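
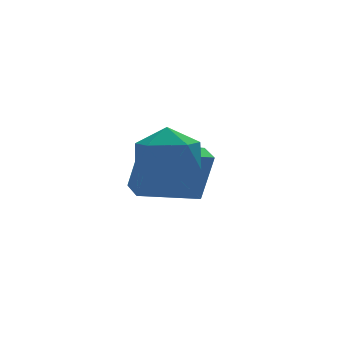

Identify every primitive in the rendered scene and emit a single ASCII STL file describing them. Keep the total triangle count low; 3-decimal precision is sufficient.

solid 
facet normal -0.973 0.082 0.217
outer loop
vertex 1.467 2.733 2.963
vertex 1.548 3.537 3.021
vertex 1.125 2.882 1.376
endloop
endfacet
facet normal -0.100 -0.992 -0.072
outer loop
vertex 2.992 2.723 0.959
vertex 1.467 2.733 2.963
vertex 1.125 2.882 1.376
endloop
endfacet
facet normal -0.973 0.082 0.217
outer loop
vertex 1.125 2.882 1.376
vertex 1.548 3.537 3.021
vertex 1.206 3.686 1.434
endloop
endfacet
facet normal -0.210 0.091 -0.973
outer loop
vertex 1.206 3.686 1.434
vertex 2.992 2.723 0.959
vertex 1.125 2.882 1.376
endloop
endfacet
facet normal 0.210 -0.091 0.973
outer loop
vertex 1.467 2.733 2.963
vertex 3.415 3.378 2.604
vertex 1.548 3.537 3.021
endloop
endfacet
facet normal -0.100 -0.992 -0.072
outer loop
vertex 3.334 2.574 2.546
vertex 1.467 2.733 2.963
vertex 2.992 2.723 0.959
endloop
endfacet
facet normal 0.210 -0.091 0.973
outer loop
vertex 3.334 2.574 2.546
vertex 3.415 3.378 2.604
vertex 1.467 2.733 2.963
endloop
endfacet
facet normal 0.100 0.992 0.072
outer loop
vertex 1.548 3.537 3.021
vertex 3.415 3.378 2.604
vertex 1.206 3.686 1.434
endloop
endfacet
facet normal -0.210 0.091 -0.973
outer loop
vertex 3.073 3.527 1.017
vertex 2.992 2.723 0.959
vertex 1.206 3.686 1.434
endloop
endfacet
facet normal 0.100 0.992 0.072
outer loop
vertex 1.206 3.686 1.434
vertex 3.415 3.378 2.604
vertex 3.073 3.527 1.017
endloop
endfacet
facet normal 0.973 -0.082 -0.217
outer loop
vertex 3.073 3.527 1.017
vertex 3.334 2.574 2.546
vertex 2.992 2.723 0.959
endloop
endfacet
facet normal 0.973 -0.082 -0.217
outer loop
vertex 3.415 3.378 2.604
vertex 3.334 2.574 2.546
vertex 3.073 3.527 1.017
endloop
endfacet
facet normal -0.041 0.798 0.601
outer loop
vertex 1.203 1.01 4.135
vertex 0.2 0.838 4.295
vertex 0.901 0.407 4.915
endloop
endfacet
facet normal 0.606 0.498 0.620
outer loop
vertex 1.203 1.01 4.135
vertex 0.901 0.407 4.915
vertex 1.712 0.137 4.339
endloop
endfacet
facet normal 0.867 0.496 -0.044
outer loop
vertex 1.203 1.01 4.135
vertex 1.712 0.137 4.339
vertex 1.512 0.401 3.363
endloop
endfacet
facet normal 0.381 0.794 -0.474
outer loop
vertex 1.203 1.01 4.135
vertex 1.512 0.401 3.363
vertex 0.577 0.834 3.336
endloop
endfacet
facet normal -0.180 0.981 -0.075
outer loop
vertex 1.203 1.01 4.135
vertex 0.577 0.834 3.336
vertex 0.2 0.838 4.295
endloop
endfacet
facet normal 0.529 -0.180 0.829
outer loop
vertex 1.712 0.137 4.339
vertex 0.901 0.407 4.915
vertex 1.023 -0.574 4.624
endloop
endfacet
facet normal -0.518 0.306 0.799
outer loop
vertex 0.901 0.407 4.915
vertex 0.2 0.838 4.295
vertex 0.088 -0.141 4.597
endloop
endfacet
facet normal -0.743 0.602 -0.294
outer loop
vertex 0.2 0.838 4.295
vertex 0.577 0.834 3.336
vertex -0.112 0.123 3.621
endloop
endfacet
facet normal 0.166 0.299 -0.940
outer loop
vertex 0.577 0.834 3.336
vertex 1.512 0.401 3.363
vertex 0.699 -0.147 3.045
endloop
endfacet
facet normal 0.952 -0.184 -0.245
outer loop
vertex 1.512 0.401 3.363
vertex 1.712 0.137 4.339
vertex 1.4 -0.578 3.665
endloop
endfacet
facet normal -0.381 -0.794 0.474
outer loop
vertex 0.397 -0.75 3.825
vertex 1.023 -0.574 4.624
vertex 0.088 -0.141 4.597
endloop
endfacet
facet normal -0.867 -0.496 0.044
outer loop
vertex 0.397 -0.75 3.825
vertex 0.088 -0.141 4.597
vertex -0.112 0.123 3.621
endloop
endfacet
facet normal -0.606 -0.498 -0.620
outer loop
vertex 0.397 -0.75 3.825
vertex -0.112 0.123 3.621
vertex 0.699 -0.147 3.045
endloop
endfacet
facet normal 0.041 -0.798 -0.601
outer loop
vertex 0.397 -0.75 3.825
vertex 0.699 -0.147 3.045
vertex 1.4 -0.578 3.665
endloop
endfacet
facet normal 0.180 -0.981 0.075
outer loop
vertex 0.397 -0.75 3.825
vertex 1.4 -0.578 3.665
vertex 1.023 -0.574 4.624
endloop
endfacet
facet normal -0.166 -0.299 0.940
outer loop
vertex 0.088 -0.141 4.597
vertex 1.023 -0.574 4.624
vertex 0.901 0.407 4.915
endloop
endfacet
facet normal -0.952 0.184 0.245
outer loop
vertex -0.112 0.123 3.621
vertex 0.088 -0.141 4.597
vertex 0.2 0.838 4.295
endloop
endfacet
facet normal -0.529 0.180 -0.829
outer loop
vertex 0.699 -0.147 3.045
vertex -0.112 0.123 3.621
vertex 0.577 0.834 3.336
endloop
endfacet
facet normal 0.518 -0.306 -0.799
outer loop
vertex 1.4 -0.578 3.665
vertex 0.699 -0.147 3.045
vertex 1.512 0.401 3.363
endloop
endfacet
facet normal 0.743 -0.602 0.294
outer loop
vertex 1.023 -0.574 4.624
vertex 1.4 -0.578 3.665
vertex 1.712 0.137 4.339
endloop
endfacet

endsolid


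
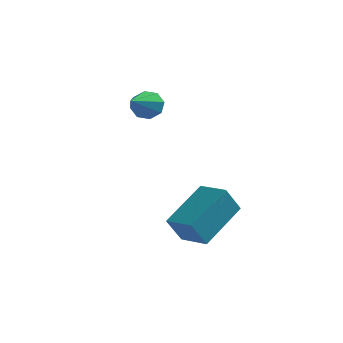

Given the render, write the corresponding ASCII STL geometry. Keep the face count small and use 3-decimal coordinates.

solid 
facet normal -0.882 0.454 -0.128
outer loop
vertex -0.443 -0.506 -0.654
vertex -0.074 -0.06 -1.613
vertex -1.114 -2.092 -1.651
endloop
endfacet
facet normal -0.330 -0.399 0.856
outer loop
vertex -0.126 -2.6 -1.507
vertex -0.443 -0.506 -0.654
vertex -1.114 -2.092 -1.651
endloop
endfacet
facet normal -0.882 0.454 -0.129
outer loop
vertex -1.114 -2.092 -1.651
vertex -0.074 -0.06 -1.613
vertex -0.744 -1.646 -2.61
endloop
endfacet
facet normal -0.337 -0.797 -0.501
outer loop
vertex -0.744 -1.646 -2.61
vertex -0.126 -2.6 -1.507
vertex -1.114 -2.092 -1.651
endloop
endfacet
facet normal 0.337 0.797 0.501
outer loop
vertex -0.443 -0.506 -0.654
vertex 0.914 -0.568 -1.469
vertex -0.074 -0.06 -1.613
endloop
endfacet
facet normal -0.330 -0.399 0.856
outer loop
vertex 0.544 -1.014 -0.51
vertex -0.443 -0.506 -0.654
vertex -0.126 -2.6 -1.507
endloop
endfacet
facet normal 0.337 0.797 0.501
outer loop
vertex 0.544 -1.014 -0.51
vertex 0.914 -0.568 -1.469
vertex -0.443 -0.506 -0.654
endloop
endfacet
facet normal 0.330 0.399 -0.856
outer loop
vertex -0.074 -0.06 -1.613
vertex 0.914 -0.568 -1.469
vertex -0.744 -1.646 -2.61
endloop
endfacet
facet normal -0.337 -0.797 -0.501
outer loop
vertex 0.243 -2.154 -2.466
vertex -0.126 -2.6 -1.507
vertex -0.744 -1.646 -2.61
endloop
endfacet
facet normal 0.330 0.398 -0.856
outer loop
vertex -0.744 -1.646 -2.61
vertex 0.914 -0.568 -1.469
vertex 0.243 -2.154 -2.466
endloop
endfacet
facet normal 0.882 -0.453 0.129
outer loop
vertex 0.243 -2.154 -2.466
vertex 0.544 -1.014 -0.51
vertex -0.126 -2.6 -1.507
endloop
endfacet
facet normal 0.882 -0.454 0.129
outer loop
vertex 0.914 -0.568 -1.469
vertex 0.544 -1.014 -0.51
vertex 0.243 -2.154 -2.466
endloop
endfacet
facet normal 0.073 0.904 -0.422
outer loop
vertex -3.069 2.351 1.04
vertex -3.252 2.618 1.581
vertex -2.698 2.456 1.329
endloop
endfacet
facet normal 0.572 -0.653 -0.497
outer loop
vertex -3.069 2.351 1.04
vertex -2.698 2.456 1.329
vertex -3.368 1.162 2.259
endloop
endfacet
facet normal 0.073 0.904 -0.422
outer loop
vertex -2.698 2.456 1.329
vertex -3.252 2.618 1.581
vertex -2.651 2.656 1.766
endloop
endfacet
facet normal 0.909 -0.407 0.089
outer loop
vertex -2.698 2.456 1.329
vertex -2.651 2.656 1.766
vertex -3.368 1.162 2.259
endloop
endfacet
facet normal 0.072 0.904 -0.421
outer loop
vertex -2.651 2.656 1.766
vertex -3.252 2.618 1.581
vertex -2.956 2.833 2.094
endloop
endfacet
facet normal 0.700 -0.103 0.707
outer loop
vertex -2.651 2.656 1.766
vertex -2.956 2.833 2.094
vertex -3.368 1.162 2.259
endloop
endfacet
facet normal 0.072 0.904 -0.420
outer loop
vertex -2.956 2.833 2.094
vertex -3.252 2.618 1.581
vertex -3.435 2.884 2.122
endloop
endfacet
facet normal 0.067 0.082 0.994
outer loop
vertex -2.956 2.833 2.094
vertex -3.435 2.884 2.122
vertex -3.368 1.162 2.259
endloop
endfacet
facet normal 0.072 0.904 -0.420
outer loop
vertex -3.435 2.884 2.122
vertex -3.252 2.618 1.581
vertex -3.806 2.779 1.833
endloop
endfacet
facet normal -0.621 0.038 0.783
outer loop
vertex -3.435 2.884 2.122
vertex -3.806 2.779 1.833
vertex -3.368 1.162 2.259
endloop
endfacet
facet normal 0.072 0.905 -0.420
outer loop
vertex -3.806 2.779 1.833
vertex -3.252 2.618 1.581
vertex -3.853 2.58 1.396
endloop
endfacet
facet normal -0.958 -0.207 0.198
outer loop
vertex -3.806 2.779 1.833
vertex -3.853 2.58 1.396
vertex -3.368 1.162 2.259
endloop
endfacet
facet normal 0.073 0.903 -0.422
outer loop
vertex -3.853 2.58 1.396
vertex -3.252 2.618 1.581
vertex -3.548 2.402 1.068
endloop
endfacet
facet normal -0.750 -0.512 -0.419
outer loop
vertex -3.853 2.58 1.396
vertex -3.548 2.402 1.068
vertex -3.368 1.162 2.259
endloop
endfacet
facet normal 0.072 0.904 -0.422
outer loop
vertex -3.548 2.402 1.068
vertex -3.252 2.618 1.581
vertex -3.069 2.351 1.04
endloop
endfacet
facet normal -0.116 -0.697 -0.708
outer loop
vertex -3.548 2.402 1.068
vertex -3.069 2.351 1.04
vertex -3.368 1.162 2.259
endloop
endfacet

endsolid


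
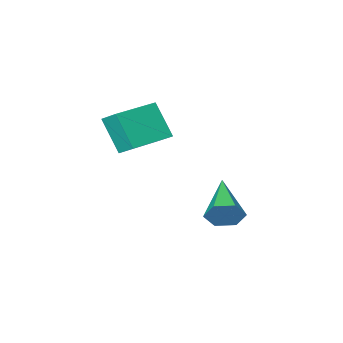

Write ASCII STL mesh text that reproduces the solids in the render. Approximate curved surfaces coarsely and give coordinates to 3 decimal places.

solid 
facet normal -0.976 -0.217 -0.010
outer loop
vertex -1.41 0.869 2.179
vertex -1.564 1.541 2.623
vertex -1.582 1.701 0.859
endloop
endfacet
facet normal 0.188 -0.820 -0.541
outer loop
vertex 0.204 2.099 0.877
vertex -1.41 0.869 2.179
vertex -1.582 1.701 0.859
endloop
endfacet
facet normal -0.976 -0.217 -0.010
outer loop
vertex -1.582 1.701 0.859
vertex -1.564 1.541 2.623
vertex -1.736 2.373 1.303
endloop
endfacet
facet normal -0.110 0.530 -0.841
outer loop
vertex -1.736 2.373 1.303
vertex 0.204 2.099 0.877
vertex -1.582 1.701 0.859
endloop
endfacet
facet normal 0.110 -0.530 0.841
outer loop
vertex -1.41 0.869 2.179
vertex 0.222 1.939 2.641
vertex -1.564 1.541 2.623
endloop
endfacet
facet normal 0.188 -0.820 -0.541
outer loop
vertex 0.376 1.267 2.197
vertex -1.41 0.869 2.179
vertex 0.204 2.099 0.877
endloop
endfacet
facet normal 0.110 -0.530 0.841
outer loop
vertex 0.376 1.267 2.197
vertex 0.222 1.939 2.641
vertex -1.41 0.869 2.179
endloop
endfacet
facet normal -0.188 0.820 0.541
outer loop
vertex -1.564 1.541 2.623
vertex 0.222 1.939 2.641
vertex -1.736 2.373 1.303
endloop
endfacet
facet normal -0.110 0.530 -0.841
outer loop
vertex 0.05 2.771 1.321
vertex 0.204 2.099 0.877
vertex -1.736 2.373 1.303
endloop
endfacet
facet normal -0.188 0.820 0.541
outer loop
vertex -1.736 2.373 1.303
vertex 0.222 1.939 2.641
vertex 0.05 2.771 1.321
endloop
endfacet
facet normal 0.976 0.217 0.010
outer loop
vertex 0.05 2.771 1.321
vertex 0.376 1.267 2.197
vertex 0.204 2.099 0.877
endloop
endfacet
facet normal 0.976 0.217 0.010
outer loop
vertex 0.222 1.939 2.641
vertex 0.376 1.267 2.197
vertex 0.05 2.771 1.321
endloop
endfacet
facet normal 0.471 0.801 -0.369
outer loop
vertex -2.667 3.467 -1.837
vertex -3.131 3.474 -2.414
vertex -3.297 3.854 -1.801
endloop
endfacet
facet normal 0.083 0.042 0.996
outer loop
vertex -2.667 3.467 -1.837
vertex -3.297 3.854 -1.801
vertex -4.109 1.806 -1.646
endloop
endfacet
facet normal 0.470 0.802 -0.370
outer loop
vertex -3.297 3.854 -1.801
vertex -3.131 3.474 -2.414
vertex -3.761 3.86 -2.378
endloop
endfacet
facet normal -0.732 0.335 0.593
outer loop
vertex -3.297 3.854 -1.801
vertex -3.761 3.86 -2.378
vertex -4.109 1.806 -1.646
endloop
endfacet
facet normal 0.470 0.802 -0.369
outer loop
vertex -3.761 3.86 -2.378
vertex -3.131 3.474 -2.414
vertex -3.594 3.48 -2.991
endloop
endfacet
facet normal -0.954 0.057 -0.295
outer loop
vertex -3.761 3.86 -2.378
vertex -3.594 3.48 -2.991
vertex -4.109 1.806 -1.646
endloop
endfacet
facet normal 0.471 0.801 -0.369
outer loop
vertex -3.594 3.48 -2.991
vertex -3.131 3.474 -2.414
vertex -2.964 3.094 -3.026
endloop
endfacet
facet normal -0.359 -0.515 -0.778
outer loop
vertex -3.594 3.48 -2.991
vertex -2.964 3.094 -3.026
vertex -4.109 1.806 -1.646
endloop
endfacet
facet normal 0.471 0.801 -0.369
outer loop
vertex -2.964 3.094 -3.026
vertex -3.131 3.474 -2.414
vertex -2.501 3.087 -2.45
endloop
endfacet
facet normal 0.455 -0.807 -0.376
outer loop
vertex -2.964 3.094 -3.026
vertex -2.501 3.087 -2.45
vertex -4.109 1.806 -1.646
endloop
endfacet
facet normal 0.471 0.801 -0.369
outer loop
vertex -2.501 3.087 -2.45
vertex -3.131 3.474 -2.414
vertex -2.667 3.467 -1.837
endloop
endfacet
facet normal 0.677 -0.529 0.511
outer loop
vertex -2.501 3.087 -2.45
vertex -2.667 3.467 -1.837
vertex -4.109 1.806 -1.646
endloop
endfacet

endsolid


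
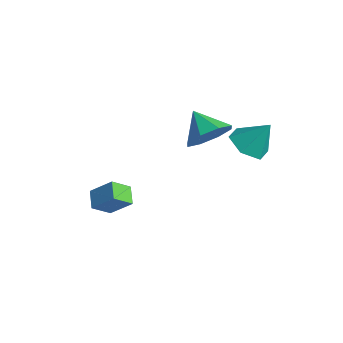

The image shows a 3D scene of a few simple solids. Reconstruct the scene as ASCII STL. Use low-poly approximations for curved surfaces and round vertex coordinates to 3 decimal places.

solid 
facet normal 0.798 0.048 -0.601
outer loop
vertex -2.377 2.33 1.055
vertex -3.008 2.304 0.216
vertex -2.601 3.064 0.816
endloop
endfacet
facet normal -0.012 0.306 0.952
outer loop
vertex -2.377 2.33 1.055
vertex -2.601 3.064 0.816
vertex -4.132 2.236 1.064
endloop
endfacet
facet normal 0.798 0.047 -0.601
outer loop
vertex -2.601 3.064 0.816
vertex -3.008 2.304 0.216
vertex -3.063 3.352 0.225
endloop
endfacet
facet normal -0.304 0.741 0.599
outer loop
vertex -2.601 3.064 0.816
vertex -3.063 3.352 0.225
vertex -4.132 2.236 1.064
endloop
endfacet
facet normal 0.798 0.047 -0.601
outer loop
vertex -3.063 3.352 0.225
vertex -3.008 2.304 0.216
vertex -3.493 3.026 -0.371
endloop
endfacet
facet normal -0.682 0.725 0.095
outer loop
vertex -3.063 3.352 0.225
vertex -3.493 3.026 -0.371
vertex -4.132 2.236 1.064
endloop
endfacet
facet normal 0.798 0.048 -0.601
outer loop
vertex -3.493 3.026 -0.371
vertex -3.008 2.304 0.216
vertex -3.638 2.277 -0.623
endloop
endfacet
facet normal -0.926 0.268 -0.265
outer loop
vertex -3.493 3.026 -0.371
vertex -3.638 2.277 -0.623
vertex -4.132 2.236 1.064
endloop
endfacet
facet normal 0.798 0.047 -0.601
outer loop
vertex -3.638 2.277 -0.623
vertex -3.008 2.304 0.216
vertex -3.414 1.543 -0.383
endloop
endfacet
facet normal -0.893 -0.361 -0.270
outer loop
vertex -3.638 2.277 -0.623
vertex -3.414 1.543 -0.383
vertex -4.132 2.236 1.064
endloop
endfacet
facet normal 0.798 0.048 -0.601
outer loop
vertex -3.414 1.543 -0.383
vertex -3.008 2.304 0.216
vertex -2.952 1.255 0.207
endloop
endfacet
facet normal -0.601 -0.795 0.083
outer loop
vertex -3.414 1.543 -0.383
vertex -2.952 1.255 0.207
vertex -4.132 2.236 1.064
endloop
endfacet
facet normal 0.797 0.048 -0.601
outer loop
vertex -2.952 1.255 0.207
vertex -3.008 2.304 0.216
vertex -2.522 1.581 0.803
endloop
endfacet
facet normal -0.222 -0.779 0.586
outer loop
vertex -2.952 1.255 0.207
vertex -2.522 1.581 0.803
vertex -4.132 2.236 1.064
endloop
endfacet
facet normal 0.798 0.048 -0.601
outer loop
vertex -2.522 1.581 0.803
vertex -3.008 2.304 0.216
vertex -2.377 2.33 1.055
endloop
endfacet
facet normal 0.022 -0.323 0.946
outer loop
vertex -2.522 1.581 0.803
vertex -2.377 2.33 1.055
vertex -4.132 2.236 1.064
endloop
endfacet
facet normal -0.376 -0.425 -0.824
outer loop
vertex -0.305 1.98 1.051
vertex -0.862 2.702 0.933
vertex -0.025 2.7 0.552
endloop
endfacet
facet normal 0.948 -0.194 0.252
outer loop
vertex -0.305 1.98 1.051
vertex -0.025 2.7 0.552
vertex -0.318 3.318 2.127
endloop
endfacet
facet normal -0.376 -0.425 -0.823
outer loop
vertex -0.025 2.7 0.552
vertex -0.862 2.702 0.933
vertex -0.583 3.422 0.434
endloop
endfacet
facet normal 0.795 0.600 -0.088
outer loop
vertex -0.025 2.7 0.552
vertex -0.583 3.422 0.434
vertex -0.318 3.318 2.127
endloop
endfacet
facet normal -0.376 -0.425 -0.823
outer loop
vertex -0.583 3.422 0.434
vertex -0.862 2.702 0.933
vertex -1.42 3.424 0.815
endloop
endfacet
facet normal 0.028 0.998 0.057
outer loop
vertex -0.583 3.422 0.434
vertex -1.42 3.424 0.815
vertex -0.318 3.318 2.127
endloop
endfacet
facet normal -0.375 -0.425 -0.824
outer loop
vertex -1.42 3.424 0.815
vertex -0.862 2.702 0.933
vertex -1.7 2.703 1.314
endloop
endfacet
facet normal -0.587 0.602 0.541
outer loop
vertex -1.42 3.424 0.815
vertex -1.7 2.703 1.314
vertex -0.318 3.318 2.127
endloop
endfacet
facet normal -0.375 -0.425 -0.824
outer loop
vertex -1.7 2.703 1.314
vertex -0.862 2.702 0.933
vertex -1.142 1.981 1.432
endloop
endfacet
facet normal -0.433 -0.191 0.881
outer loop
vertex -1.7 2.703 1.314
vertex -1.142 1.981 1.432
vertex -0.318 3.318 2.127
endloop
endfacet
facet normal -0.376 -0.424 -0.824
outer loop
vertex -1.142 1.981 1.432
vertex -0.862 2.702 0.933
vertex -0.305 1.98 1.051
endloop
endfacet
facet normal 0.334 -0.589 0.736
outer loop
vertex -1.142 1.981 1.432
vertex -0.305 1.98 1.051
vertex -0.318 3.318 2.127
endloop
endfacet
facet normal -0.807 0.368 0.462
outer loop
vertex -3.706 -2.657 -1.576
vertex -2.986 -2.08 -0.778
vertex -3.684 -1.856 -2.175
endloop
endfacet
facet normal -0.591 -0.473 -0.654
outer loop
vertex -2.974 -2.18 -2.582
vertex -3.706 -2.657 -1.576
vertex -3.684 -1.856 -2.175
endloop
endfacet
facet normal -0.807 0.368 0.462
outer loop
vertex -3.684 -1.856 -2.175
vertex -2.986 -2.08 -0.778
vertex -2.964 -1.28 -1.377
endloop
endfacet
facet normal 0.022 0.801 -0.598
outer loop
vertex -2.964 -1.28 -1.377
vertex -2.974 -2.18 -2.582
vertex -3.684 -1.856 -2.175
endloop
endfacet
facet normal -0.022 -0.801 0.599
outer loop
vertex -3.706 -2.657 -1.576
vertex -2.276 -2.404 -1.185
vertex -2.986 -2.08 -0.778
endloop
endfacet
facet normal -0.590 -0.473 -0.654
outer loop
vertex -2.996 -2.98 -1.983
vertex -3.706 -2.657 -1.576
vertex -2.974 -2.18 -2.582
endloop
endfacet
facet normal -0.022 -0.801 0.598
outer loop
vertex -2.996 -2.98 -1.983
vertex -2.276 -2.404 -1.185
vertex -3.706 -2.657 -1.576
endloop
endfacet
facet normal 0.591 0.473 0.654
outer loop
vertex -2.986 -2.08 -0.778
vertex -2.276 -2.404 -1.185
vertex -2.964 -1.28 -1.377
endloop
endfacet
facet normal 0.021 0.801 -0.598
outer loop
vertex -2.254 -1.603 -1.784
vertex -2.974 -2.18 -2.582
vertex -2.964 -1.28 -1.377
endloop
endfacet
facet normal 0.590 0.473 0.654
outer loop
vertex -2.964 -1.28 -1.377
vertex -2.276 -2.404 -1.185
vertex -2.254 -1.603 -1.784
endloop
endfacet
facet normal 0.807 -0.368 -0.462
outer loop
vertex -2.254 -1.603 -1.784
vertex -2.996 -2.98 -1.983
vertex -2.974 -2.18 -2.582
endloop
endfacet
facet normal 0.807 -0.368 -0.462
outer loop
vertex -2.276 -2.404 -1.185
vertex -2.996 -2.98 -1.983
vertex -2.254 -1.603 -1.784
endloop
endfacet

endsolid


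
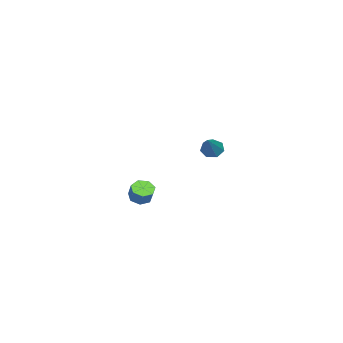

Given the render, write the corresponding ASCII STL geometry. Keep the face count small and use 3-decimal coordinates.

solid 
facet normal -0.720 -0.190 -0.668
outer loop
vertex -4.401 3.453 2.441
vertex -4.721 2.975 2.922
vertex -4.843 3.71 2.844
endloop
endfacet
facet normal 0.363 0.913 -0.184
outer loop
vertex -4.401 3.453 2.441
vertex -4.843 3.71 2.844
vertex -3.239 3.365 4.298
endloop
endfacet
facet normal -0.719 -0.190 -0.668
outer loop
vertex -4.843 3.71 2.844
vertex -4.721 2.975 2.922
vertex -5.193 3.414 3.305
endloop
endfacet
facet normal -0.193 0.886 0.423
outer loop
vertex -4.843 3.71 2.844
vertex -5.193 3.414 3.305
vertex -3.239 3.365 4.298
endloop
endfacet
facet normal -0.719 -0.190 -0.669
outer loop
vertex -5.193 3.414 3.305
vertex -4.721 2.975 2.922
vertex -5.188 2.786 3.478
endloop
endfacet
facet normal -0.436 0.236 0.869
outer loop
vertex -5.193 3.414 3.305
vertex -5.188 2.786 3.478
vertex -3.239 3.365 4.298
endloop
endfacet
facet normal -0.719 -0.190 -0.669
outer loop
vertex -5.188 2.786 3.478
vertex -4.721 2.975 2.922
vertex -4.831 2.301 3.232
endloop
endfacet
facet normal -0.181 -0.548 0.817
outer loop
vertex -5.188 2.786 3.478
vertex -4.831 2.301 3.232
vertex -3.239 3.365 4.298
endloop
endfacet
facet normal -0.720 -0.190 -0.668
outer loop
vertex -4.831 2.301 3.232
vertex -4.721 2.975 2.922
vertex -4.392 2.322 2.753
endloop
endfacet
facet normal 0.378 -0.873 0.308
outer loop
vertex -4.831 2.301 3.232
vertex -4.392 2.322 2.753
vertex -3.239 3.365 4.298
endloop
endfacet
facet normal -0.720 -0.190 -0.668
outer loop
vertex -4.392 2.322 2.753
vertex -4.721 2.975 2.922
vertex -4.201 2.835 2.401
endloop
endfacet
facet normal 0.822 -0.497 -0.278
outer loop
vertex -4.392 2.322 2.753
vertex -4.201 2.835 2.401
vertex -3.239 3.365 4.298
endloop
endfacet
facet normal -0.720 -0.190 -0.668
outer loop
vertex -4.201 2.835 2.401
vertex -4.721 2.975 2.922
vertex -4.401 3.453 2.441
endloop
endfacet
facet normal 0.816 0.296 -0.497
outer loop
vertex -4.201 2.835 2.401
vertex -4.401 3.453 2.441
vertex -3.239 3.365 4.298
endloop
endfacet
facet normal -0.364 -0.370 -0.855
outer loop
vertex 4.15 2.179 2.177
vertex 3.521 2.477 2.316
vertex 4.073 2.751 1.962
endloop
endfacet
facet normal 0.923 -0.020 -0.384
outer loop
vertex 4.15 2.179 2.177
vertex 4.073 2.751 1.962
vertex 4.528 2.564 3.066
endloop
endfacet
facet normal 0.923 -0.020 -0.384
outer loop
vertex 4.528 2.564 3.066
vertex 4.073 2.751 1.962
vertex 4.451 3.136 2.851
endloop
endfacet
facet normal 0.364 0.370 0.855
outer loop
vertex 4.528 2.564 3.066
vertex 4.451 3.136 2.851
vertex 3.899 2.863 3.204
endloop
endfacet
facet normal -0.364 -0.371 -0.854
outer loop
vertex 4.073 2.751 1.962
vertex 3.521 2.477 2.316
vertex 3.58 3.117 2.013
endloop
endfacet
facet normal 0.477 0.714 -0.512
outer loop
vertex 4.073 2.751 1.962
vertex 3.58 3.117 2.013
vertex 4.451 3.136 2.851
endloop
endfacet
facet normal 0.477 0.714 -0.512
outer loop
vertex 4.451 3.136 2.851
vertex 3.58 3.117 2.013
vertex 3.958 3.502 2.902
endloop
endfacet
facet normal 0.363 0.370 0.855
outer loop
vertex 4.451 3.136 2.851
vertex 3.958 3.502 2.902
vertex 3.899 2.863 3.204
endloop
endfacet
facet normal -0.363 -0.371 -0.855
outer loop
vertex 3.58 3.117 2.013
vertex 3.521 2.477 2.316
vertex 3.042 3.001 2.292
endloop
endfacet
facet normal -0.328 0.910 -0.254
outer loop
vertex 3.58 3.117 2.013
vertex 3.042 3.001 2.292
vertex 3.958 3.502 2.902
endloop
endfacet
facet normal -0.327 0.910 -0.255
outer loop
vertex 3.958 3.502 2.902
vertex 3.042 3.001 2.292
vertex 3.421 3.387 3.181
endloop
endfacet
facet normal 0.365 0.370 0.854
outer loop
vertex 3.958 3.502 2.902
vertex 3.421 3.387 3.181
vertex 3.899 2.863 3.204
endloop
endfacet
facet normal -0.363 -0.371 -0.855
outer loop
vertex 3.042 3.001 2.292
vertex 3.521 2.477 2.316
vertex 2.866 2.491 2.588
endloop
endfacet
facet normal -0.886 0.420 0.196
outer loop
vertex 3.042 3.001 2.292
vertex 2.866 2.491 2.588
vertex 3.421 3.387 3.181
endloop
endfacet
facet normal -0.886 0.420 0.194
outer loop
vertex 3.421 3.387 3.181
vertex 2.866 2.491 2.588
vertex 3.244 2.877 3.477
endloop
endfacet
facet normal 0.364 0.370 0.855
outer loop
vertex 3.421 3.387 3.181
vertex 3.244 2.877 3.477
vertex 3.899 2.863 3.204
endloop
endfacet
facet normal -0.363 -0.371 -0.855
outer loop
vertex 2.866 2.491 2.588
vertex 3.521 2.477 2.316
vertex 3.182 1.97 2.68
endloop
endfacet
facet normal -0.778 -0.384 0.497
outer loop
vertex 2.866 2.491 2.588
vertex 3.182 1.97 2.68
vertex 3.244 2.877 3.477
endloop
endfacet
facet normal -0.777 -0.384 0.498
outer loop
vertex 3.244 2.877 3.477
vertex 3.182 1.97 2.68
vertex 3.56 2.356 3.568
endloop
endfacet
facet normal 0.364 0.370 0.855
outer loop
vertex 3.244 2.877 3.477
vertex 3.56 2.356 3.568
vertex 3.899 2.863 3.204
endloop
endfacet
facet normal -0.364 -0.371 -0.855
outer loop
vertex 3.182 1.97 2.68
vertex 3.521 2.477 2.316
vertex 3.754 1.831 2.497
endloop
endfacet
facet normal -0.082 -0.901 0.427
outer loop
vertex 3.182 1.97 2.68
vertex 3.754 1.831 2.497
vertex 3.56 2.356 3.568
endloop
endfacet
facet normal -0.082 -0.901 0.427
outer loop
vertex 3.56 2.356 3.568
vertex 3.754 1.831 2.497
vertex 4.132 2.217 3.385
endloop
endfacet
facet normal 0.364 0.371 0.855
outer loop
vertex 3.56 2.356 3.568
vertex 4.132 2.217 3.385
vertex 3.899 2.863 3.204
endloop
endfacet
facet normal -0.364 -0.371 -0.854
outer loop
vertex 3.754 1.831 2.497
vertex 3.521 2.477 2.316
vertex 4.15 2.179 2.177
endloop
endfacet
facet normal 0.675 -0.737 0.033
outer loop
vertex 3.754 1.831 2.497
vertex 4.15 2.179 2.177
vertex 4.132 2.217 3.385
endloop
endfacet
facet normal 0.674 -0.738 0.033
outer loop
vertex 4.132 2.217 3.385
vertex 4.15 2.179 2.177
vertex 4.528 2.564 3.066
endloop
endfacet
facet normal 0.364 0.371 0.855
outer loop
vertex 4.132 2.217 3.385
vertex 4.528 2.564 3.066
vertex 3.899 2.863 3.204
endloop
endfacet

endsolid


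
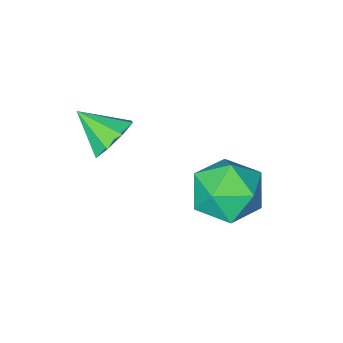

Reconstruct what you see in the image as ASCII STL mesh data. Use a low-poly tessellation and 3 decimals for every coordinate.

solid 
facet normal -0.129 0.982 -0.138
outer loop
vertex -1.583 0.148 -1.487
vertex -2.635 -0.009 -1.624
vertex -2.244 0.18 -0.643
endloop
endfacet
facet normal 0.423 0.856 0.299
outer loop
vertex -1.583 0.148 -1.487
vertex -2.244 0.18 -0.643
vertex -1.297 -0.316 -0.563
endloop
endfacet
facet normal 0.892 0.449 -0.051
outer loop
vertex -1.583 0.148 -1.487
vertex -1.297 -0.316 -0.563
vertex -1.101 -0.811 -1.494
endloop
endfacet
facet normal 0.633 0.323 -0.704
outer loop
vertex -1.583 0.148 -1.487
vertex -1.101 -0.811 -1.494
vertex -1.928 -0.621 -2.15
endloop
endfacet
facet normal 0.001 0.653 -0.758
outer loop
vertex -1.583 0.148 -1.487
vertex -1.928 -0.621 -2.15
vertex -2.635 -0.009 -1.624
endloop
endfacet
facet normal 0.180 0.482 0.857
outer loop
vertex -1.297 -0.316 -0.563
vertex -2.244 0.18 -0.643
vertex -2.172 -0.759 -0.13
endloop
endfacet
facet normal -0.710 0.687 0.151
outer loop
vertex -2.244 0.18 -0.643
vertex -2.635 -0.009 -1.624
vertex -2.999 -0.569 -0.786
endloop
endfacet
facet normal -0.500 0.155 -0.852
outer loop
vertex -2.635 -0.009 -1.624
vertex -1.928 -0.621 -2.15
vertex -2.803 -1.064 -1.717
endloop
endfacet
facet normal 0.520 -0.378 -0.766
outer loop
vertex -1.928 -0.621 -2.15
vertex -1.101 -0.811 -1.494
vertex -1.856 -1.56 -1.637
endloop
endfacet
facet normal 0.940 -0.175 0.291
outer loop
vertex -1.101 -0.811 -1.494
vertex -1.297 -0.316 -0.563
vertex -1.465 -1.371 -0.656
endloop
endfacet
facet normal -0.633 -0.323 0.704
outer loop
vertex -2.517 -1.528 -0.793
vertex -2.172 -0.759 -0.13
vertex -2.999 -0.569 -0.786
endloop
endfacet
facet normal -0.892 -0.449 0.051
outer loop
vertex -2.517 -1.528 -0.793
vertex -2.999 -0.569 -0.786
vertex -2.803 -1.064 -1.717
endloop
endfacet
facet normal -0.423 -0.856 -0.299
outer loop
vertex -2.517 -1.528 -0.793
vertex -2.803 -1.064 -1.717
vertex -1.856 -1.56 -1.637
endloop
endfacet
facet normal 0.129 -0.982 0.138
outer loop
vertex -2.517 -1.528 -0.793
vertex -1.856 -1.56 -1.637
vertex -1.465 -1.371 -0.656
endloop
endfacet
facet normal -0.001 -0.653 0.758
outer loop
vertex -2.517 -1.528 -0.793
vertex -1.465 -1.371 -0.656
vertex -2.172 -0.759 -0.13
endloop
endfacet
facet normal -0.520 0.378 0.766
outer loop
vertex -2.999 -0.569 -0.786
vertex -2.172 -0.759 -0.13
vertex -2.244 0.18 -0.643
endloop
endfacet
facet normal -0.940 0.175 -0.291
outer loop
vertex -2.803 -1.064 -1.717
vertex -2.999 -0.569 -0.786
vertex -2.635 -0.009 -1.624
endloop
endfacet
facet normal -0.180 -0.482 -0.857
outer loop
vertex -1.856 -1.56 -1.637
vertex -2.803 -1.064 -1.717
vertex -1.928 -0.621 -2.15
endloop
endfacet
facet normal 0.710 -0.687 -0.151
outer loop
vertex -1.465 -1.371 -0.656
vertex -1.856 -1.56 -1.637
vertex -1.101 -0.811 -1.494
endloop
endfacet
facet normal 0.500 -0.155 0.852
outer loop
vertex -2.172 -0.759 -0.13
vertex -1.465 -1.371 -0.656
vertex -1.297 -0.316 -0.563
endloop
endfacet
facet normal -0.409 0.739 -0.535
outer loop
vertex 0.963 -2.148 0.873
vertex 0.496 -2.012 1.418
vertex 1.162 -1.774 1.237
endloop
endfacet
facet normal 0.933 -0.286 -0.216
outer loop
vertex 0.963 -2.148 0.873
vertex 1.162 -1.774 1.237
vertex 1.004 -2.928 2.082
endloop
endfacet
facet normal -0.409 0.739 -0.536
outer loop
vertex 1.162 -1.774 1.237
vertex 0.496 -2.012 1.418
vertex 0.971 -1.539 1.707
endloop
endfacet
facet normal 0.939 0.110 0.326
outer loop
vertex 1.162 -1.774 1.237
vertex 0.971 -1.539 1.707
vertex 1.004 -2.928 2.082
endloop
endfacet
facet normal -0.409 0.738 -0.536
outer loop
vertex 0.971 -1.539 1.707
vertex 0.496 -2.012 1.418
vertex 0.502 -1.581 2.007
endloop
endfacet
facet normal 0.509 0.236 0.828
outer loop
vertex 0.971 -1.539 1.707
vertex 0.502 -1.581 2.007
vertex 1.004 -2.928 2.082
endloop
endfacet
facet normal -0.409 0.738 -0.536
outer loop
vertex 0.502 -1.581 2.007
vertex 0.496 -2.012 1.418
vertex 0.029 -1.876 1.962
endloop
endfacet
facet normal -0.105 0.016 0.994
outer loop
vertex 0.502 -1.581 2.007
vertex 0.029 -1.876 1.962
vertex 1.004 -2.928 2.082
endloop
endfacet
facet normal -0.409 0.738 -0.536
outer loop
vertex 0.029 -1.876 1.962
vertex 0.496 -2.012 1.418
vertex -0.17 -2.25 1.599
endloop
endfacet
facet normal -0.542 -0.419 0.729
outer loop
vertex 0.029 -1.876 1.962
vertex -0.17 -2.25 1.599
vertex 1.004 -2.928 2.082
endloop
endfacet
facet normal -0.409 0.739 -0.536
outer loop
vertex -0.17 -2.25 1.599
vertex 0.496 -2.012 1.418
vertex 0.021 -2.485 1.129
endloop
endfacet
facet normal -0.548 -0.816 0.185
outer loop
vertex -0.17 -2.25 1.599
vertex 0.021 -2.485 1.129
vertex 1.004 -2.928 2.082
endloop
endfacet
facet normal -0.409 0.738 -0.536
outer loop
vertex 0.021 -2.485 1.129
vertex 0.496 -2.012 1.418
vertex 0.49 -2.443 0.829
endloop
endfacet
facet normal -0.118 -0.941 -0.316
outer loop
vertex 0.021 -2.485 1.129
vertex 0.49 -2.443 0.829
vertex 1.004 -2.928 2.082
endloop
endfacet
facet normal -0.410 0.738 -0.536
outer loop
vertex 0.49 -2.443 0.829
vertex 0.496 -2.012 1.418
vertex 0.963 -2.148 0.873
endloop
endfacet
facet normal 0.495 -0.722 -0.483
outer loop
vertex 0.49 -2.443 0.829
vertex 0.963 -2.148 0.873
vertex 1.004 -2.928 2.082
endloop
endfacet

endsolid


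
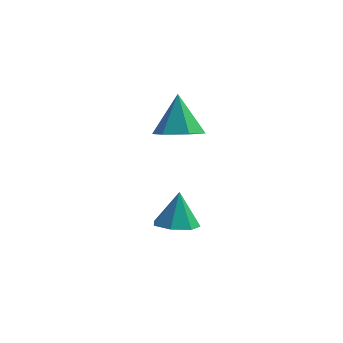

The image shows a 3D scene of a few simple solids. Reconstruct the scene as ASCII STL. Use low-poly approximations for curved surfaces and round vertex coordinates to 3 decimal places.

solid 
facet normal 0.010 -0.339 -0.941
outer loop
vertex 3.984 0.019 -3.229
vertex 3.028 -0.228 -3.15
vertex 3.421 0.628 -3.454
endloop
endfacet
facet normal 0.665 0.705 0.246
outer loop
vertex 3.984 0.019 -3.229
vertex 3.421 0.628 -3.454
vertex 3.012 0.348 -1.55
endloop
endfacet
facet normal 0.010 -0.339 -0.941
outer loop
vertex 3.421 0.628 -3.454
vertex 3.028 -0.228 -3.15
vertex 2.563 0.592 -3.45
endloop
endfacet
facet normal -0.041 0.990 0.137
outer loop
vertex 3.421 0.628 -3.454
vertex 2.563 0.592 -3.45
vertex 3.012 0.348 -1.55
endloop
endfacet
facet normal 0.010 -0.339 -0.941
outer loop
vertex 2.563 0.592 -3.45
vertex 3.028 -0.228 -3.15
vertex 2.055 -0.061 -3.22
endloop
endfacet
facet normal -0.718 0.648 0.253
outer loop
vertex 2.563 0.592 -3.45
vertex 2.055 -0.061 -3.22
vertex 3.012 0.348 -1.55
endloop
endfacet
facet normal 0.009 -0.339 -0.941
outer loop
vertex 2.055 -0.061 -3.22
vertex 3.028 -0.228 -3.15
vertex 2.28 -0.84 -2.937
endloop
endfacet
facet normal -0.859 -0.064 0.508
outer loop
vertex 2.055 -0.061 -3.22
vertex 2.28 -0.84 -2.937
vertex 3.012 0.348 -1.55
endloop
endfacet
facet normal 0.010 -0.339 -0.941
outer loop
vertex 2.28 -0.84 -2.937
vertex 3.028 -0.228 -3.15
vertex 3.068 -1.159 -2.814
endloop
endfacet
facet normal -0.357 -0.608 0.709
outer loop
vertex 2.28 -0.84 -2.937
vertex 3.068 -1.159 -2.814
vertex 3.012 0.348 -1.55
endloop
endfacet
facet normal 0.010 -0.339 -0.941
outer loop
vertex 3.068 -1.159 -2.814
vertex 3.028 -0.228 -3.15
vertex 3.827 -0.776 -2.944
endloop
endfacet
facet normal 0.412 -0.577 0.706
outer loop
vertex 3.068 -1.159 -2.814
vertex 3.827 -0.776 -2.944
vertex 3.012 0.348 -1.55
endloop
endfacet
facet normal 0.010 -0.339 -0.941
outer loop
vertex 3.827 -0.776 -2.944
vertex 3.028 -0.228 -3.15
vertex 3.984 0.019 -3.229
endloop
endfacet
facet normal 0.866 0.008 0.500
outer loop
vertex 3.827 -0.776 -2.944
vertex 3.984 0.019 -3.229
vertex 3.012 0.348 -1.55
endloop
endfacet
facet normal 0.149 -0.449 -0.881
outer loop
vertex 3.871 1.132 1.611
vertex 2.81 0.949 1.525
vertex 3.234 1.861 1.132
endloop
endfacet
facet normal 0.657 0.720 0.223
outer loop
vertex 3.871 1.132 1.611
vertex 3.234 1.861 1.132
vertex 2.51 1.851 3.295
endloop
endfacet
facet normal 0.150 -0.449 -0.881
outer loop
vertex 3.234 1.861 1.132
vertex 2.81 0.949 1.525
vertex 2.173 1.677 1.045
endloop
endfacet
facet normal -0.167 0.985 -0.051
outer loop
vertex 3.234 1.861 1.132
vertex 2.173 1.677 1.045
vertex 2.51 1.851 3.295
endloop
endfacet
facet normal 0.150 -0.449 -0.881
outer loop
vertex 2.173 1.677 1.045
vertex 2.81 0.949 1.525
vertex 1.749 0.765 1.438
endloop
endfacet
facet normal -0.886 0.454 0.098
outer loop
vertex 2.173 1.677 1.045
vertex 1.749 0.765 1.438
vertex 2.51 1.851 3.295
endloop
endfacet
facet normal 0.150 -0.449 -0.881
outer loop
vertex 1.749 0.765 1.438
vertex 2.81 0.949 1.525
vertex 2.386 0.037 1.918
endloop
endfacet
facet normal -0.783 -0.342 0.520
outer loop
vertex 1.749 0.765 1.438
vertex 2.386 0.037 1.918
vertex 2.51 1.851 3.295
endloop
endfacet
facet normal 0.149 -0.449 -0.881
outer loop
vertex 2.386 0.037 1.918
vertex 2.81 0.949 1.525
vertex 3.447 0.22 2.004
endloop
endfacet
facet normal 0.040 -0.606 0.795
outer loop
vertex 2.386 0.037 1.918
vertex 3.447 0.22 2.004
vertex 2.51 1.851 3.295
endloop
endfacet
facet normal 0.149 -0.449 -0.881
outer loop
vertex 3.447 0.22 2.004
vertex 2.81 0.949 1.525
vertex 3.871 1.132 1.611
endloop
endfacet
facet normal 0.760 -0.075 0.646
outer loop
vertex 3.447 0.22 2.004
vertex 3.871 1.132 1.611
vertex 2.51 1.851 3.295
endloop
endfacet

endsolid


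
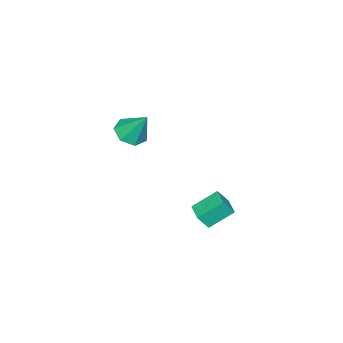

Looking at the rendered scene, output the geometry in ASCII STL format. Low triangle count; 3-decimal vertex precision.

solid 
facet normal -0.030 -0.555 -0.831
outer loop
vertex 3.527 -0.252 1.33
vertex 3.007 0.228 1.028
vertex 3.775 0.26 0.979
endloop
endfacet
facet normal 0.857 -0.065 0.511
outer loop
vertex 3.527 -0.252 1.33
vertex 3.775 0.26 0.979
vertex 3.053 1.072 2.292
endloop
endfacet
facet normal -0.030 -0.555 -0.831
outer loop
vertex 3.775 0.26 0.979
vertex 3.007 0.228 1.028
vertex 3.444 0.748 0.665
endloop
endfacet
facet normal 0.802 0.592 0.075
outer loop
vertex 3.775 0.26 0.979
vertex 3.444 0.748 0.665
vertex 3.053 1.072 2.292
endloop
endfacet
facet normal -0.031 -0.554 -0.832
outer loop
vertex 3.444 0.748 0.665
vertex 3.007 0.228 1.028
vertex 2.785 0.845 0.625
endloop
endfacet
facet normal 0.153 0.976 -0.157
outer loop
vertex 3.444 0.748 0.665
vertex 2.785 0.845 0.625
vertex 3.053 1.072 2.292
endloop
endfacet
facet normal -0.030 -0.554 -0.832
outer loop
vertex 2.785 0.845 0.625
vertex 3.007 0.228 1.028
vertex 2.292 0.478 0.887
endloop
endfacet
facet normal -0.601 0.799 -0.012
outer loop
vertex 2.785 0.845 0.625
vertex 2.292 0.478 0.887
vertex 3.053 1.072 2.292
endloop
endfacet
facet normal -0.030 -0.555 -0.831
outer loop
vertex 2.292 0.478 0.887
vertex 3.007 0.228 1.028
vertex 2.338 -0.077 1.256
endloop
endfacet
facet normal -0.895 0.194 0.403
outer loop
vertex 2.292 0.478 0.887
vertex 2.338 -0.077 1.256
vertex 3.053 1.072 2.292
endloop
endfacet
facet normal -0.030 -0.555 -0.831
outer loop
vertex 2.338 -0.077 1.256
vertex 3.007 0.228 1.028
vertex 2.888 -0.402 1.453
endloop
endfacet
facet normal -0.504 -0.384 0.774
outer loop
vertex 2.338 -0.077 1.256
vertex 2.888 -0.402 1.453
vertex 3.053 1.072 2.292
endloop
endfacet
facet normal -0.030 -0.555 -0.831
outer loop
vertex 2.888 -0.402 1.453
vertex 3.007 0.228 1.028
vertex 3.527 -0.252 1.33
endloop
endfacet
facet normal 0.275 -0.499 0.822
outer loop
vertex 2.888 -0.402 1.453
vertex 3.527 -0.252 1.33
vertex 3.053 1.072 2.292
endloop
endfacet
facet normal -0.644 -0.764 -0.025
outer loop
vertex 0.572 2.769 -3.029
vertex 0.219 3.089 -3.721
vertex 1.422 2.077 -3.783
endloop
endfacet
facet normal 0.420 -0.381 0.824
outer loop
vertex 2.041 2.811 -3.759
vertex 0.572 2.769 -3.029
vertex 1.422 2.077 -3.783
endloop
endfacet
facet normal -0.644 -0.764 -0.025
outer loop
vertex 1.422 2.077 -3.783
vertex 0.219 3.089 -3.721
vertex 1.069 2.397 -4.475
endloop
endfacet
facet normal 0.639 -0.520 -0.567
outer loop
vertex 1.069 2.397 -4.475
vertex 2.041 2.811 -3.759
vertex 1.422 2.077 -3.783
endloop
endfacet
facet normal -0.639 0.520 0.567
outer loop
vertex 0.572 2.769 -3.029
vertex 0.838 3.823 -3.697
vertex 0.219 3.089 -3.721
endloop
endfacet
facet normal 0.420 -0.381 0.824
outer loop
vertex 1.191 3.503 -3.005
vertex 0.572 2.769 -3.029
vertex 2.041 2.811 -3.759
endloop
endfacet
facet normal -0.639 0.520 0.567
outer loop
vertex 1.191 3.503 -3.005
vertex 0.838 3.823 -3.697
vertex 0.572 2.769 -3.029
endloop
endfacet
facet normal -0.420 0.381 -0.824
outer loop
vertex 0.219 3.089 -3.721
vertex 0.838 3.823 -3.697
vertex 1.069 2.397 -4.475
endloop
endfacet
facet normal 0.639 -0.520 -0.567
outer loop
vertex 1.688 3.131 -4.451
vertex 2.041 2.811 -3.759
vertex 1.069 2.397 -4.475
endloop
endfacet
facet normal -0.420 0.381 -0.824
outer loop
vertex 1.069 2.397 -4.475
vertex 0.838 3.823 -3.697
vertex 1.688 3.131 -4.451
endloop
endfacet
facet normal 0.644 0.764 0.025
outer loop
vertex 1.688 3.131 -4.451
vertex 1.191 3.503 -3.005
vertex 2.041 2.811 -3.759
endloop
endfacet
facet normal 0.644 0.764 0.025
outer loop
vertex 0.838 3.823 -3.697
vertex 1.191 3.503 -3.005
vertex 1.688 3.131 -4.451
endloop
endfacet

endsolid


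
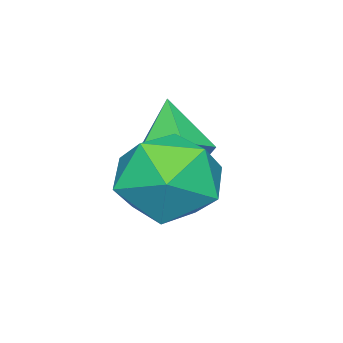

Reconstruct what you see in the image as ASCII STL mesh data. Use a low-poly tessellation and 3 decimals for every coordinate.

solid 
facet normal 0.515 0.438 -0.736
outer loop
vertex -0.668 -3.614 3.223
vertex -1.256 -3.371 2.956
vertex -0.909 -2.998 3.421
endloop
endfacet
facet normal 0.465 -0.101 0.880
outer loop
vertex -0.668 -3.614 3.223
vertex -0.909 -2.998 3.421
vertex -1.864 -3.889 3.824
endloop
endfacet
facet normal 0.515 0.439 -0.736
outer loop
vertex -0.909 -2.998 3.421
vertex -1.256 -3.371 2.956
vertex -1.497 -2.756 3.154
endloop
endfacet
facet normal -0.154 0.539 0.828
outer loop
vertex -0.909 -2.998 3.421
vertex -1.497 -2.756 3.154
vertex -1.864 -3.889 3.824
endloop
endfacet
facet normal 0.516 0.439 -0.736
outer loop
vertex -1.497 -2.756 3.154
vertex -1.256 -3.371 2.956
vertex -1.844 -3.129 2.688
endloop
endfacet
facet normal -0.852 0.442 0.281
outer loop
vertex -1.497 -2.756 3.154
vertex -1.844 -3.129 2.688
vertex -1.864 -3.889 3.824
endloop
endfacet
facet normal 0.516 0.439 -0.736
outer loop
vertex -1.844 -3.129 2.688
vertex -1.256 -3.371 2.956
vertex -1.603 -3.744 2.49
endloop
endfacet
facet normal -0.931 -0.296 -0.214
outer loop
vertex -1.844 -3.129 2.688
vertex -1.603 -3.744 2.49
vertex -1.864 -3.889 3.824
endloop
endfacet
facet normal 0.516 0.438 -0.736
outer loop
vertex -1.603 -3.744 2.49
vertex -1.256 -3.371 2.956
vertex -1.015 -3.987 2.758
endloop
endfacet
facet normal -0.313 -0.936 -0.163
outer loop
vertex -1.603 -3.744 2.49
vertex -1.015 -3.987 2.758
vertex -1.864 -3.889 3.824
endloop
endfacet
facet normal 0.515 0.438 -0.736
outer loop
vertex -1.015 -3.987 2.758
vertex -1.256 -3.371 2.956
vertex -0.668 -3.614 3.223
endloop
endfacet
facet normal 0.386 -0.839 0.385
outer loop
vertex -1.015 -3.987 2.758
vertex -0.668 -3.614 3.223
vertex -1.864 -3.889 3.824
endloop
endfacet
facet normal -0.861 0.134 -0.491
outer loop
vertex -0.446 -2.488 2.242
vertex -0.848 -3.204 2.752
vertex -0.893 -2.295 3.078
endloop
endfacet
facet normal -0.499 0.747 -0.439
outer loop
vertex -0.446 -2.488 2.242
vertex -0.893 -2.295 3.078
vertex -0.056 -1.86 2.866
endloop
endfacet
facet normal 0.139 0.653 -0.744
outer loop
vertex -0.446 -2.488 2.242
vertex -0.056 -1.86 2.866
vertex 0.507 -2.501 2.409
endloop
endfacet
facet normal 0.172 -0.019 -0.985
outer loop
vertex -0.446 -2.488 2.242
vertex 0.507 -2.501 2.409
vertex 0.017 -3.332 2.339
endloop
endfacet
facet normal -0.446 -0.340 -0.828
outer loop
vertex -0.446 -2.488 2.242
vertex 0.017 -3.332 2.339
vertex -0.848 -3.204 2.752
endloop
endfacet
facet normal -0.395 0.883 0.253
outer loop
vertex -0.056 -1.86 2.866
vertex -0.893 -2.295 3.078
vertex -0.217 -2.188 3.761
endloop
endfacet
facet normal -0.980 -0.109 0.169
outer loop
vertex -0.893 -2.295 3.078
vertex -0.848 -3.204 2.752
vertex -0.707 -3.019 3.691
endloop
endfacet
facet normal -0.309 -0.874 -0.376
outer loop
vertex -0.848 -3.204 2.752
vertex 0.017 -3.332 2.339
vertex -0.144 -3.66 3.234
endloop
endfacet
facet normal 0.692 -0.355 -0.629
outer loop
vertex 0.017 -3.332 2.339
vertex 0.507 -2.501 2.409
vertex 0.693 -3.225 3.022
endloop
endfacet
facet normal 0.638 0.732 -0.240
outer loop
vertex 0.507 -2.501 2.409
vertex -0.056 -1.86 2.866
vertex 0.648 -2.316 3.348
endloop
endfacet
facet normal -0.172 0.019 0.985
outer loop
vertex 0.246 -3.032 3.858
vertex -0.217 -2.188 3.761
vertex -0.707 -3.019 3.691
endloop
endfacet
facet normal -0.139 -0.653 0.744
outer loop
vertex 0.246 -3.032 3.858
vertex -0.707 -3.019 3.691
vertex -0.144 -3.66 3.234
endloop
endfacet
facet normal 0.499 -0.747 0.439
outer loop
vertex 0.246 -3.032 3.858
vertex -0.144 -3.66 3.234
vertex 0.693 -3.225 3.022
endloop
endfacet
facet normal 0.861 -0.134 0.491
outer loop
vertex 0.246 -3.032 3.858
vertex 0.693 -3.225 3.022
vertex 0.648 -2.316 3.348
endloop
endfacet
facet normal 0.446 0.340 0.828
outer loop
vertex 0.246 -3.032 3.858
vertex 0.648 -2.316 3.348
vertex -0.217 -2.188 3.761
endloop
endfacet
facet normal -0.692 0.355 0.629
outer loop
vertex -0.707 -3.019 3.691
vertex -0.217 -2.188 3.761
vertex -0.893 -2.295 3.078
endloop
endfacet
facet normal -0.638 -0.732 0.240
outer loop
vertex -0.144 -3.66 3.234
vertex -0.707 -3.019 3.691
vertex -0.848 -3.204 2.752
endloop
endfacet
facet normal 0.395 -0.883 -0.253
outer loop
vertex 0.693 -3.225 3.022
vertex -0.144 -3.66 3.234
vertex 0.017 -3.332 2.339
endloop
endfacet
facet normal 0.980 0.109 -0.169
outer loop
vertex 0.648 -2.316 3.348
vertex 0.693 -3.225 3.022
vertex 0.507 -2.501 2.409
endloop
endfacet
facet normal 0.309 0.874 0.376
outer loop
vertex -0.217 -2.188 3.761
vertex 0.648 -2.316 3.348
vertex -0.056 -1.86 2.866
endloop
endfacet

endsolid


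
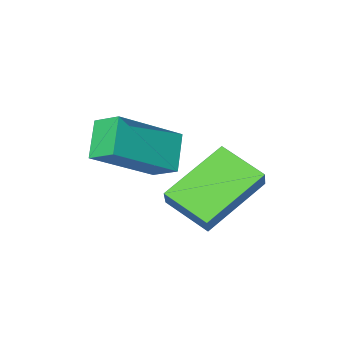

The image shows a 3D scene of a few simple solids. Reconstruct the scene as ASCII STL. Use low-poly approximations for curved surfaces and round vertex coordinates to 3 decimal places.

solid 
facet normal -0.380 -0.539 -0.751
outer loop
vertex -2.939 -1.032 0.986
vertex -4.701 -1.246 2.032
vertex -3.428 0.129 0.4
endloop
endfacet
facet normal 0.855 0.103 -0.509
outer loop
vertex -3.119 0.566 1.008
vertex -2.939 -1.032 0.986
vertex -3.428 0.129 0.4
endloop
endfacet
facet normal -0.381 -0.539 -0.751
outer loop
vertex -3.428 0.129 0.4
vertex -4.701 -1.246 2.032
vertex -5.19 -0.084 1.446
endloop
endfacet
facet normal -0.352 0.836 -0.422
outer loop
vertex -5.19 -0.084 1.446
vertex -3.119 0.566 1.008
vertex -3.428 0.129 0.4
endloop
endfacet
facet normal 0.352 -0.836 0.422
outer loop
vertex -2.939 -1.032 0.986
vertex -4.392 -0.809 2.64
vertex -4.701 -1.246 2.032
endloop
endfacet
facet normal 0.855 0.103 -0.509
outer loop
vertex -2.63 -0.596 1.594
vertex -2.939 -1.032 0.986
vertex -3.119 0.566 1.008
endloop
endfacet
facet normal 0.351 -0.836 0.421
outer loop
vertex -2.63 -0.596 1.594
vertex -4.392 -0.809 2.64
vertex -2.939 -1.032 0.986
endloop
endfacet
facet normal -0.855 -0.103 0.509
outer loop
vertex -4.701 -1.246 2.032
vertex -4.392 -0.809 2.64
vertex -5.19 -0.084 1.446
endloop
endfacet
facet normal -0.351 0.836 -0.421
outer loop
vertex -4.881 0.352 2.054
vertex -3.119 0.566 1.008
vertex -5.19 -0.084 1.446
endloop
endfacet
facet normal -0.855 -0.103 0.509
outer loop
vertex -5.19 -0.084 1.446
vertex -4.392 -0.809 2.64
vertex -4.881 0.352 2.054
endloop
endfacet
facet normal 0.381 0.539 0.751
outer loop
vertex -4.881 0.352 2.054
vertex -2.63 -0.596 1.594
vertex -3.119 0.566 1.008
endloop
endfacet
facet normal 0.381 0.539 0.751
outer loop
vertex -4.392 -0.809 2.64
vertex -2.63 -0.596 1.594
vertex -4.881 0.352 2.054
endloop
endfacet
facet normal -0.433 -0.534 0.726
outer loop
vertex -2.616 -2.726 3.303
vertex -4.46 -2.761 2.178
vertex -2.353 -3.495 2.895
endloop
endfacet
facet normal 0.854 0.016 0.521
outer loop
vertex -1.82 -2.839 2.002
vertex -2.616 -2.726 3.303
vertex -2.353 -3.495 2.895
endloop
endfacet
facet normal -0.433 -0.534 0.726
outer loop
vertex -2.353 -3.495 2.895
vertex -4.46 -2.761 2.178
vertex -4.196 -3.53 1.77
endloop
endfacet
facet normal 0.290 -0.846 -0.448
outer loop
vertex -4.196 -3.53 1.77
vertex -1.82 -2.839 2.002
vertex -2.353 -3.495 2.895
endloop
endfacet
facet normal -0.290 0.846 0.448
outer loop
vertex -2.616 -2.726 3.303
vertex -3.927 -2.105 1.285
vertex -4.46 -2.761 2.178
endloop
endfacet
facet normal 0.854 0.017 0.521
outer loop
vertex -2.084 -2.07 2.41
vertex -2.616 -2.726 3.303
vertex -1.82 -2.839 2.002
endloop
endfacet
facet normal -0.290 0.846 0.448
outer loop
vertex -2.084 -2.07 2.41
vertex -3.927 -2.105 1.285
vertex -2.616 -2.726 3.303
endloop
endfacet
facet normal -0.853 -0.016 -0.521
outer loop
vertex -4.46 -2.761 2.178
vertex -3.927 -2.105 1.285
vertex -4.196 -3.53 1.77
endloop
endfacet
facet normal 0.290 -0.846 -0.449
outer loop
vertex -3.664 -2.874 0.877
vertex -1.82 -2.839 2.002
vertex -4.196 -3.53 1.77
endloop
endfacet
facet normal -0.854 -0.016 -0.520
outer loop
vertex -4.196 -3.53 1.77
vertex -3.927 -2.105 1.285
vertex -3.664 -2.874 0.877
endloop
endfacet
facet normal 0.433 0.534 -0.726
outer loop
vertex -3.664 -2.874 0.877
vertex -2.084 -2.07 2.41
vertex -1.82 -2.839 2.002
endloop
endfacet
facet normal 0.433 0.534 -0.726
outer loop
vertex -3.927 -2.105 1.285
vertex -2.084 -2.07 2.41
vertex -3.664 -2.874 0.877
endloop
endfacet

endsolid


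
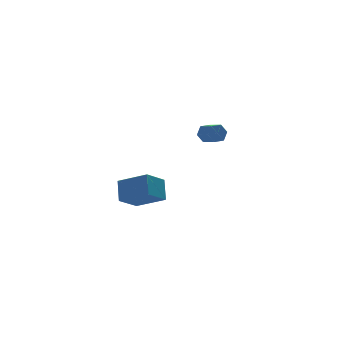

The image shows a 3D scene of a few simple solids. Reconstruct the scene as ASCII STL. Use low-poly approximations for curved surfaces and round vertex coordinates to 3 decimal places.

solid 
facet normal -0.790 -0.304 0.533
outer loop
vertex -3.617 -3.731 0.002
vertex -4.769 -2.262 -0.869
vertex -4.002 -4.698 -1.12
endloop
endfacet
facet normal 0.559 -0.713 0.423
outer loop
vertex -2.651 -4.178 -2.031
vertex -3.617 -3.731 0.002
vertex -4.002 -4.698 -1.12
endloop
endfacet
facet normal -0.790 -0.304 0.533
outer loop
vertex -4.002 -4.698 -1.12
vertex -4.769 -2.262 -0.869
vertex -5.154 -3.228 -1.991
endloop
endfacet
facet normal -0.251 -0.632 -0.733
outer loop
vertex -5.154 -3.228 -1.991
vertex -2.651 -4.178 -2.031
vertex -4.002 -4.698 -1.12
endloop
endfacet
facet normal 0.251 0.632 0.733
outer loop
vertex -3.617 -3.731 0.002
vertex -3.418 -1.742 -1.78
vertex -4.769 -2.262 -0.869
endloop
endfacet
facet normal 0.559 -0.713 0.422
outer loop
vertex -2.266 -3.212 -0.909
vertex -3.617 -3.731 0.002
vertex -2.651 -4.178 -2.031
endloop
endfacet
facet normal 0.252 0.632 0.733
outer loop
vertex -2.266 -3.212 -0.909
vertex -3.418 -1.742 -1.78
vertex -3.617 -3.731 0.002
endloop
endfacet
facet normal -0.559 0.713 -0.422
outer loop
vertex -4.769 -2.262 -0.869
vertex -3.418 -1.742 -1.78
vertex -5.154 -3.228 -1.991
endloop
endfacet
facet normal -0.252 -0.632 -0.733
outer loop
vertex -3.803 -2.709 -2.902
vertex -2.651 -4.178 -2.031
vertex -5.154 -3.228 -1.991
endloop
endfacet
facet normal -0.559 0.713 -0.423
outer loop
vertex -5.154 -3.228 -1.991
vertex -3.418 -1.742 -1.78
vertex -3.803 -2.709 -2.902
endloop
endfacet
facet normal 0.790 0.304 -0.533
outer loop
vertex -3.803 -2.709 -2.902
vertex -2.266 -3.212 -0.909
vertex -2.651 -4.178 -2.031
endloop
endfacet
facet normal 0.790 0.304 -0.533
outer loop
vertex -3.418 -1.742 -1.78
vertex -2.266 -3.212 -0.909
vertex -3.803 -2.709 -2.902
endloop
endfacet
facet normal -0.151 0.936 -0.317
outer loop
vertex 4.223 3.029 -1.258
vertex 3.871 3.182 -0.637
vertex 4.592 3.283 -0.683
endloop
endfacet
facet normal 0.849 -0.041 -0.527
outer loop
vertex 4.223 3.029 -1.258
vertex 4.592 3.283 -0.683
vertex 4.401 1.924 -0.884
endloop
endfacet
facet normal 0.849 -0.041 -0.527
outer loop
vertex 4.401 1.924 -0.884
vertex 4.592 3.283 -0.683
vertex 4.771 2.179 -0.308
endloop
endfacet
facet normal 0.151 -0.936 0.318
outer loop
vertex 4.401 1.924 -0.884
vertex 4.771 2.179 -0.308
vertex 4.049 2.078 -0.263
endloop
endfacet
facet normal -0.151 0.936 -0.318
outer loop
vertex 4.592 3.283 -0.683
vertex 3.871 3.182 -0.637
vertex 4.241 3.437 -0.062
endloop
endfacet
facet normal 0.863 0.282 0.418
outer loop
vertex 4.592 3.283 -0.683
vertex 4.241 3.437 -0.062
vertex 4.771 2.179 -0.308
endloop
endfacet
facet normal 0.863 0.281 0.420
outer loop
vertex 4.771 2.179 -0.308
vertex 4.241 3.437 -0.062
vertex 4.419 2.332 0.313
endloop
endfacet
facet normal 0.151 -0.937 0.316
outer loop
vertex 4.771 2.179 -0.308
vertex 4.419 2.332 0.313
vertex 4.049 2.078 -0.263
endloop
endfacet
facet normal -0.151 0.936 -0.318
outer loop
vertex 4.241 3.437 -0.062
vertex 3.871 3.182 -0.637
vertex 3.519 3.336 -0.016
endloop
endfacet
facet normal 0.015 0.323 0.946
outer loop
vertex 4.241 3.437 -0.062
vertex 3.519 3.336 -0.016
vertex 4.419 2.332 0.313
endloop
endfacet
facet normal 0.014 0.323 0.946
outer loop
vertex 4.419 2.332 0.313
vertex 3.519 3.336 -0.016
vertex 3.697 2.231 0.358
endloop
endfacet
facet normal 0.151 -0.937 0.316
outer loop
vertex 4.419 2.332 0.313
vertex 3.697 2.231 0.358
vertex 4.049 2.078 -0.263
endloop
endfacet
facet normal -0.151 0.936 -0.318
outer loop
vertex 3.519 3.336 -0.016
vertex 3.871 3.182 -0.637
vertex 3.149 3.081 -0.592
endloop
endfacet
facet normal -0.849 0.042 0.527
outer loop
vertex 3.519 3.336 -0.016
vertex 3.149 3.081 -0.592
vertex 3.697 2.231 0.358
endloop
endfacet
facet normal -0.849 0.041 0.527
outer loop
vertex 3.697 2.231 0.358
vertex 3.149 3.081 -0.592
vertex 3.328 1.977 -0.217
endloop
endfacet
facet normal 0.151 -0.936 0.317
outer loop
vertex 3.697 2.231 0.358
vertex 3.328 1.977 -0.217
vertex 4.049 2.078 -0.263
endloop
endfacet
facet normal -0.151 0.937 -0.316
outer loop
vertex 3.149 3.081 -0.592
vertex 3.871 3.182 -0.637
vertex 3.501 2.928 -1.213
endloop
endfacet
facet normal -0.863 -0.282 -0.419
outer loop
vertex 3.149 3.081 -0.592
vertex 3.501 2.928 -1.213
vertex 3.328 1.977 -0.217
endloop
endfacet
facet normal -0.864 -0.281 -0.418
outer loop
vertex 3.328 1.977 -0.217
vertex 3.501 2.928 -1.213
vertex 3.679 1.823 -0.838
endloop
endfacet
facet normal 0.151 -0.936 0.318
outer loop
vertex 3.328 1.977 -0.217
vertex 3.679 1.823 -0.838
vertex 4.049 2.078 -0.263
endloop
endfacet
facet normal -0.151 0.937 -0.316
outer loop
vertex 3.501 2.928 -1.213
vertex 3.871 3.182 -0.637
vertex 4.223 3.029 -1.258
endloop
endfacet
facet normal -0.014 -0.323 -0.946
outer loop
vertex 3.501 2.928 -1.213
vertex 4.223 3.029 -1.258
vertex 3.679 1.823 -0.838
endloop
endfacet
facet normal -0.015 -0.323 -0.946
outer loop
vertex 3.679 1.823 -0.838
vertex 4.223 3.029 -1.258
vertex 4.401 1.924 -0.884
endloop
endfacet
facet normal 0.151 -0.936 0.318
outer loop
vertex 3.679 1.823 -0.838
vertex 4.401 1.924 -0.884
vertex 4.049 2.078 -0.263
endloop
endfacet

endsolid


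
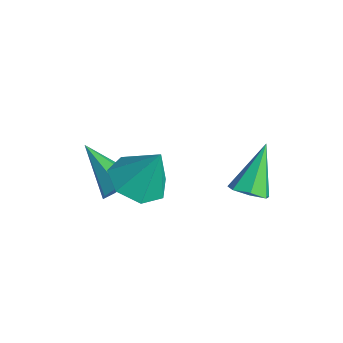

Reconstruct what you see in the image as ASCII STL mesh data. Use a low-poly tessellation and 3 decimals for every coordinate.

solid 
facet normal -0.291 -0.352 -0.890
outer loop
vertex 0.176 -2.994 -0.237
vertex -0.766 -2.727 -0.035
vertex -0.049 -2.192 -0.481
endloop
endfacet
facet normal 0.947 0.301 0.116
outer loop
vertex 0.176 -2.994 -0.237
vertex -0.049 -2.192 -0.481
vertex -0.294 -2.153 1.415
endloop
endfacet
facet normal -0.291 -0.352 -0.890
outer loop
vertex -0.049 -2.192 -0.481
vertex -0.766 -2.727 -0.035
vertex -0.814 -1.793 -0.389
endloop
endfacet
facet normal 0.466 0.884 0.042
outer loop
vertex -0.049 -2.192 -0.481
vertex -0.814 -1.793 -0.389
vertex -0.294 -2.153 1.415
endloop
endfacet
facet normal -0.290 -0.352 -0.890
outer loop
vertex -0.814 -1.793 -0.389
vertex -0.766 -2.727 -0.035
vertex -1.543 -2.097 -0.031
endloop
endfacet
facet normal -0.260 0.930 0.260
outer loop
vertex -0.814 -1.793 -0.389
vertex -1.543 -2.097 -0.031
vertex -0.294 -2.153 1.415
endloop
endfacet
facet normal -0.290 -0.352 -0.890
outer loop
vertex -1.543 -2.097 -0.031
vertex -0.766 -2.727 -0.035
vertex -1.688 -2.876 0.324
endloop
endfacet
facet normal -0.684 0.404 0.607
outer loop
vertex -1.543 -2.097 -0.031
vertex -1.688 -2.876 0.324
vertex -0.294 -2.153 1.415
endloop
endfacet
facet normal -0.289 -0.353 -0.890
outer loop
vertex -1.688 -2.876 0.324
vertex -0.766 -2.727 -0.035
vertex -1.138 -3.542 0.409
endloop
endfacet
facet normal -0.488 -0.298 0.821
outer loop
vertex -1.688 -2.876 0.324
vertex -1.138 -3.542 0.409
vertex -0.294 -2.153 1.415
endloop
endfacet
facet normal -0.291 -0.352 -0.890
outer loop
vertex -1.138 -3.542 0.409
vertex -0.766 -2.727 -0.035
vertex -0.309 -3.595 0.159
endloop
endfacet
facet normal 0.182 -0.647 0.741
outer loop
vertex -1.138 -3.542 0.409
vertex -0.309 -3.595 0.159
vertex -0.294 -2.153 1.415
endloop
endfacet
facet normal -0.291 -0.352 -0.890
outer loop
vertex -0.309 -3.595 0.159
vertex -0.766 -2.727 -0.035
vertex 0.176 -2.994 -0.237
endloop
endfacet
facet normal 0.820 -0.381 0.427
outer loop
vertex -0.309 -3.595 0.159
vertex 0.176 -2.994 -0.237
vertex -0.294 -2.153 1.415
endloop
endfacet
facet normal 0.401 -0.490 -0.774
outer loop
vertex 1.092 0.657 -0.569
vertex 0.506 0.351 -0.679
vertex 0.728 0.931 -0.931
endloop
endfacet
facet normal 0.511 0.850 0.130
outer loop
vertex 1.092 0.657 -0.569
vertex 0.728 0.931 -0.931
vertex -0.226 1.249 0.739
endloop
endfacet
facet normal 0.399 -0.490 -0.775
outer loop
vertex 0.728 0.931 -0.931
vertex 0.506 0.351 -0.679
vertex 0.197 0.769 -1.102
endloop
endfacet
facet normal -0.193 0.938 -0.289
outer loop
vertex 0.728 0.931 -0.931
vertex 0.197 0.769 -1.102
vertex -0.226 1.249 0.739
endloop
endfacet
facet normal 0.399 -0.489 -0.775
outer loop
vertex 0.197 0.769 -1.102
vertex 0.506 0.351 -0.679
vertex -0.102 0.292 -0.955
endloop
endfacet
facet normal -0.846 0.435 -0.308
outer loop
vertex 0.197 0.769 -1.102
vertex -0.102 0.292 -0.955
vertex -0.226 1.249 0.739
endloop
endfacet
facet normal 0.399 -0.490 -0.775
outer loop
vertex -0.102 0.292 -0.955
vertex 0.506 0.351 -0.679
vertex 0.057 -0.14 -0.6
endloop
endfacet
facet normal -0.956 -0.280 0.088
outer loop
vertex -0.102 0.292 -0.955
vertex 0.057 -0.14 -0.6
vertex -0.226 1.249 0.739
endloop
endfacet
facet normal 0.400 -0.491 -0.774
outer loop
vertex 0.057 -0.14 -0.6
vertex 0.506 0.351 -0.679
vertex 0.553 -0.202 -0.304
endloop
endfacet
facet normal -0.441 -0.668 0.599
outer loop
vertex 0.057 -0.14 -0.6
vertex 0.553 -0.202 -0.304
vertex -0.226 1.249 0.739
endloop
endfacet
facet normal 0.401 -0.490 -0.774
outer loop
vertex 0.553 -0.202 -0.304
vertex 0.506 0.351 -0.679
vertex 1.014 0.153 -0.29
endloop
endfacet
facet normal 0.312 -0.438 0.843
outer loop
vertex 0.553 -0.202 -0.304
vertex 1.014 0.153 -0.29
vertex -0.226 1.249 0.739
endloop
endfacet
facet normal 0.401 -0.490 -0.774
outer loop
vertex 1.014 0.153 -0.29
vertex 0.506 0.351 -0.679
vertex 1.092 0.657 -0.569
endloop
endfacet
facet normal 0.736 0.237 0.634
outer loop
vertex 1.014 0.153 -0.29
vertex 1.092 0.657 -0.569
vertex -0.226 1.249 0.739
endloop
endfacet
facet normal 0.795 0.307 -0.524
outer loop
vertex -2.241 -2.237 -1.437
vertex -2.485 -2.601 -2.021
vertex -2.622 -1.911 -1.824
endloop
endfacet
facet normal -0.176 0.661 0.730
outer loop
vertex -2.241 -2.237 -1.437
vertex -2.622 -1.911 -1.824
vertex -4.035 -3.199 -0.999
endloop
endfacet
facet normal 0.795 0.307 -0.524
outer loop
vertex -2.622 -1.911 -1.824
vertex -2.485 -2.601 -2.021
vertex -2.9 -2.104 -2.359
endloop
endfacet
facet normal -0.651 0.756 0.066
outer loop
vertex -2.622 -1.911 -1.824
vertex -2.9 -2.104 -2.359
vertex -4.035 -3.199 -0.999
endloop
endfacet
facet normal 0.795 0.307 -0.524
outer loop
vertex -2.9 -2.104 -2.359
vertex -2.485 -2.601 -2.021
vertex -2.866 -2.671 -2.64
endloop
endfacet
facet normal -0.827 0.209 -0.522
outer loop
vertex -2.9 -2.104 -2.359
vertex -2.866 -2.671 -2.64
vertex -4.035 -3.199 -0.999
endloop
endfacet
facet normal 0.795 0.305 -0.524
outer loop
vertex -2.866 -2.671 -2.64
vertex -2.485 -2.601 -2.021
vertex -2.546 -3.185 -2.454
endloop
endfacet
facet normal -0.572 -0.570 -0.591
outer loop
vertex -2.866 -2.671 -2.64
vertex -2.546 -3.185 -2.454
vertex -4.035 -3.199 -0.999
endloop
endfacet
facet normal 0.794 0.306 -0.525
outer loop
vertex -2.546 -3.185 -2.454
vertex -2.485 -2.601 -2.021
vertex -2.18 -3.259 -1.943
endloop
endfacet
facet normal -0.077 -0.993 -0.089
outer loop
vertex -2.546 -3.185 -2.454
vertex -2.18 -3.259 -1.943
vertex -4.035 -3.199 -0.999
endloop
endfacet
facet normal 0.795 0.306 -0.524
outer loop
vertex -2.18 -3.259 -1.943
vertex -2.485 -2.601 -2.021
vertex -2.044 -2.837 -1.49
endloop
endfacet
facet normal 0.285 -0.743 0.606
outer loop
vertex -2.18 -3.259 -1.943
vertex -2.044 -2.837 -1.49
vertex -4.035 -3.199 -0.999
endloop
endfacet
facet normal 0.795 0.307 -0.524
outer loop
vertex -2.044 -2.837 -1.49
vertex -2.485 -2.601 -2.021
vertex -2.241 -2.237 -1.437
endloop
endfacet
facet normal 0.241 -0.007 0.971
outer loop
vertex -2.044 -2.837 -1.49
vertex -2.241 -2.237 -1.437
vertex -4.035 -3.199 -0.999
endloop
endfacet

endsolid


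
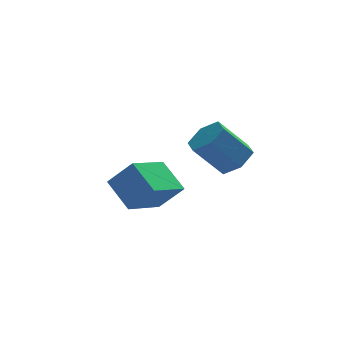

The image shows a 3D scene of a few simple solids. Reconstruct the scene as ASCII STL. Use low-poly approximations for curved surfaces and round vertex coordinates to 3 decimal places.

solid 
facet normal 0.650 -0.049 -0.759
outer loop
vertex 2.798 -2.633 -0.123
vertex 2.243 -2.25 -0.623
vertex 2.793 -1.795 -0.181
endloop
endfacet
facet normal 0.760 0.049 0.648
outer loop
vertex 2.798 -2.633 -0.123
vertex 2.793 -1.795 -0.181
vertex 1.713 -2.552 1.144
endloop
endfacet
facet normal 0.760 0.049 0.648
outer loop
vertex 1.713 -2.552 1.144
vertex 2.793 -1.795 -0.181
vertex 1.708 -1.714 1.086
endloop
endfacet
facet normal -0.650 0.049 0.758
outer loop
vertex 1.713 -2.552 1.144
vertex 1.708 -1.714 1.086
vertex 1.157 -2.17 0.643
endloop
endfacet
facet normal 0.649 -0.048 -0.759
outer loop
vertex 2.793 -1.795 -0.181
vertex 2.243 -2.25 -0.623
vertex 2.237 -1.412 -0.681
endloop
endfacet
facet normal 0.375 0.889 0.264
outer loop
vertex 2.793 -1.795 -0.181
vertex 2.237 -1.412 -0.681
vertex 1.708 -1.714 1.086
endloop
endfacet
facet normal 0.373 0.889 0.264
outer loop
vertex 1.708 -1.714 1.086
vertex 2.237 -1.412 -0.681
vertex 1.152 -1.332 0.585
endloop
endfacet
facet normal -0.650 0.049 0.758
outer loop
vertex 1.708 -1.714 1.086
vertex 1.152 -1.332 0.585
vertex 1.157 -2.17 0.643
endloop
endfacet
facet normal 0.650 -0.048 -0.758
outer loop
vertex 2.237 -1.412 -0.681
vertex 2.243 -2.25 -0.623
vertex 1.687 -1.868 -1.124
endloop
endfacet
facet normal -0.386 0.839 -0.384
outer loop
vertex 2.237 -1.412 -0.681
vertex 1.687 -1.868 -1.124
vertex 1.152 -1.332 0.585
endloop
endfacet
facet normal -0.386 0.839 -0.384
outer loop
vertex 1.152 -1.332 0.585
vertex 1.687 -1.868 -1.124
vertex 0.602 -1.787 0.143
endloop
endfacet
facet normal -0.650 0.049 0.759
outer loop
vertex 1.152 -1.332 0.585
vertex 0.602 -1.787 0.143
vertex 1.157 -2.17 0.643
endloop
endfacet
facet normal 0.650 -0.049 -0.758
outer loop
vertex 1.687 -1.868 -1.124
vertex 2.243 -2.25 -0.623
vertex 1.692 -2.706 -1.066
endloop
endfacet
facet normal -0.760 -0.049 -0.648
outer loop
vertex 1.687 -1.868 -1.124
vertex 1.692 -2.706 -1.066
vertex 0.602 -1.787 0.143
endloop
endfacet
facet normal -0.760 -0.049 -0.648
outer loop
vertex 0.602 -1.787 0.143
vertex 1.692 -2.706 -1.066
vertex 0.607 -2.625 0.201
endloop
endfacet
facet normal -0.650 0.049 0.759
outer loop
vertex 0.602 -1.787 0.143
vertex 0.607 -2.625 0.201
vertex 1.157 -2.17 0.643
endloop
endfacet
facet normal 0.650 -0.049 -0.758
outer loop
vertex 1.692 -2.706 -1.066
vertex 2.243 -2.25 -0.623
vertex 2.248 -3.088 -0.565
endloop
endfacet
facet normal -0.374 -0.889 -0.263
outer loop
vertex 1.692 -2.706 -1.066
vertex 2.248 -3.088 -0.565
vertex 0.607 -2.625 0.201
endloop
endfacet
facet normal -0.374 -0.889 -0.265
outer loop
vertex 0.607 -2.625 0.201
vertex 2.248 -3.088 -0.565
vertex 1.163 -3.008 0.701
endloop
endfacet
facet normal -0.649 0.048 0.759
outer loop
vertex 0.607 -2.625 0.201
vertex 1.163 -3.008 0.701
vertex 1.157 -2.17 0.643
endloop
endfacet
facet normal 0.650 -0.049 -0.759
outer loop
vertex 2.248 -3.088 -0.565
vertex 2.243 -2.25 -0.623
vertex 2.798 -2.633 -0.123
endloop
endfacet
facet normal 0.386 -0.839 0.384
outer loop
vertex 2.248 -3.088 -0.565
vertex 2.798 -2.633 -0.123
vertex 1.163 -3.008 0.701
endloop
endfacet
facet normal 0.386 -0.839 0.384
outer loop
vertex 1.163 -3.008 0.701
vertex 2.798 -2.633 -0.123
vertex 1.713 -2.552 1.144
endloop
endfacet
facet normal -0.650 0.048 0.758
outer loop
vertex 1.163 -3.008 0.701
vertex 1.713 -2.552 1.144
vertex 1.157 -2.17 0.643
endloop
endfacet
facet normal -0.688 -0.628 0.364
outer loop
vertex -0.9 1.13 -2.273
vertex -1.807 1.494 -3.358
vertex -0.302 -0.042 -3.166
endloop
endfacet
facet normal 0.621 -0.249 0.743
outer loop
vertex 1.087 1.226 -3.902
vertex -0.9 1.13 -2.273
vertex -0.302 -0.042 -3.166
endloop
endfacet
facet normal -0.687 -0.628 0.365
outer loop
vertex -0.302 -0.042 -3.166
vertex -1.807 1.494 -3.358
vertex -1.209 0.321 -4.251
endloop
endfacet
facet normal 0.376 -0.737 -0.561
outer loop
vertex -1.209 0.321 -4.251
vertex 1.087 1.226 -3.902
vertex -0.302 -0.042 -3.166
endloop
endfacet
facet normal -0.376 0.737 0.561
outer loop
vertex -0.9 1.13 -2.273
vertex -0.418 2.762 -4.094
vertex -1.807 1.494 -3.358
endloop
endfacet
facet normal 0.621 -0.249 0.743
outer loop
vertex 0.489 2.399 -3.009
vertex -0.9 1.13 -2.273
vertex 1.087 1.226 -3.902
endloop
endfacet
facet normal -0.376 0.737 0.561
outer loop
vertex 0.489 2.399 -3.009
vertex -0.418 2.762 -4.094
vertex -0.9 1.13 -2.273
endloop
endfacet
facet normal -0.621 0.249 -0.743
outer loop
vertex -1.807 1.494 -3.358
vertex -0.418 2.762 -4.094
vertex -1.209 0.321 -4.251
endloop
endfacet
facet normal 0.376 -0.737 -0.562
outer loop
vertex 0.18 1.59 -4.987
vertex 1.087 1.226 -3.902
vertex -1.209 0.321 -4.251
endloop
endfacet
facet normal -0.621 0.249 -0.743
outer loop
vertex -1.209 0.321 -4.251
vertex -0.418 2.762 -4.094
vertex 0.18 1.59 -4.987
endloop
endfacet
facet normal 0.688 0.628 -0.364
outer loop
vertex 0.18 1.59 -4.987
vertex 0.489 2.399 -3.009
vertex 1.087 1.226 -3.902
endloop
endfacet
facet normal 0.687 0.628 -0.364
outer loop
vertex -0.418 2.762 -4.094
vertex 0.489 2.399 -3.009
vertex 0.18 1.59 -4.987
endloop
endfacet

endsolid


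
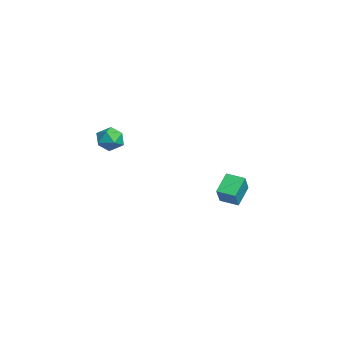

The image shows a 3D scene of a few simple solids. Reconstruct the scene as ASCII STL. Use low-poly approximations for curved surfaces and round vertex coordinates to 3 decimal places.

solid 
facet normal -0.519 -0.841 0.155
outer loop
vertex -2.135 2.876 -3.423
vertex -2.896 3.5 -2.588
vertex -2.977 3.208 -4.438
endloop
endfacet
facet normal 0.590 -0.483 -0.647
outer loop
vertex -2.464 4.04 -4.592
vertex -2.135 2.876 -3.423
vertex -2.977 3.208 -4.438
endloop
endfacet
facet normal -0.519 -0.841 0.155
outer loop
vertex -2.977 3.208 -4.438
vertex -2.896 3.5 -2.588
vertex -3.738 3.832 -3.604
endloop
endfacet
facet normal -0.619 0.243 -0.747
outer loop
vertex -3.738 3.832 -3.604
vertex -2.464 4.04 -4.592
vertex -2.977 3.208 -4.438
endloop
endfacet
facet normal 0.619 -0.244 0.746
outer loop
vertex -2.135 2.876 -3.423
vertex -2.383 4.332 -2.742
vertex -2.896 3.5 -2.588
endloop
endfacet
facet normal 0.590 -0.483 -0.647
outer loop
vertex -1.622 3.708 -3.576
vertex -2.135 2.876 -3.423
vertex -2.464 4.04 -4.592
endloop
endfacet
facet normal 0.619 -0.244 0.747
outer loop
vertex -1.622 3.708 -3.576
vertex -2.383 4.332 -2.742
vertex -2.135 2.876 -3.423
endloop
endfacet
facet normal -0.590 0.483 0.647
outer loop
vertex -2.896 3.5 -2.588
vertex -2.383 4.332 -2.742
vertex -3.738 3.832 -3.604
endloop
endfacet
facet normal -0.619 0.244 -0.747
outer loop
vertex -3.225 4.664 -3.757
vertex -2.464 4.04 -4.592
vertex -3.738 3.832 -3.604
endloop
endfacet
facet normal -0.590 0.483 0.647
outer loop
vertex -3.738 3.832 -3.604
vertex -2.383 4.332 -2.742
vertex -3.225 4.664 -3.757
endloop
endfacet
facet normal 0.519 0.841 -0.155
outer loop
vertex -3.225 4.664 -3.757
vertex -1.622 3.708 -3.576
vertex -2.464 4.04 -4.592
endloop
endfacet
facet normal 0.519 0.841 -0.155
outer loop
vertex -2.383 4.332 -2.742
vertex -1.622 3.708 -3.576
vertex -3.225 4.664 -3.757
endloop
endfacet
facet normal 0.035 0.995 0.095
outer loop
vertex 1.434 -2.032 1.337
vertex 0.779 -2.043 1.694
vertex 1.416 -2.102 2.08
endloop
endfacet
facet normal 0.693 0.716 0.084
outer loop
vertex 1.434 -2.032 1.337
vertex 1.416 -2.102 2.08
vertex 1.891 -2.514 1.678
endloop
endfacet
facet normal 0.771 0.359 -0.526
outer loop
vertex 1.434 -2.032 1.337
vertex 1.891 -2.514 1.678
vertex 1.549 -2.709 1.044
endloop
endfacet
facet normal 0.163 0.415 -0.895
outer loop
vertex 1.434 -2.032 1.337
vertex 1.549 -2.709 1.044
vertex 0.861 -2.417 1.054
endloop
endfacet
facet normal -0.292 0.809 -0.510
outer loop
vertex 1.434 -2.032 1.337
vertex 0.861 -2.417 1.054
vertex 0.779 -2.043 1.694
endloop
endfacet
facet normal 0.742 0.249 0.622
outer loop
vertex 1.891 -2.514 1.678
vertex 1.416 -2.102 2.08
vertex 1.519 -2.823 2.246
endloop
endfacet
facet normal -0.322 0.700 0.638
outer loop
vertex 1.416 -2.102 2.08
vertex 0.779 -2.043 1.694
vertex 0.831 -2.531 2.256
endloop
endfacet
facet normal -0.852 0.398 -0.341
outer loop
vertex 0.779 -2.043 1.694
vertex 0.861 -2.417 1.054
vertex 0.489 -2.726 1.622
endloop
endfacet
facet normal -0.115 -0.238 -0.964
outer loop
vertex 0.861 -2.417 1.054
vertex 1.549 -2.709 1.044
vertex 0.964 -3.138 1.22
endloop
endfacet
facet normal 0.869 -0.330 -0.367
outer loop
vertex 1.549 -2.709 1.044
vertex 1.891 -2.514 1.678
vertex 1.601 -3.197 1.606
endloop
endfacet
facet normal -0.163 -0.415 0.895
outer loop
vertex 0.946 -3.208 1.963
vertex 1.519 -2.823 2.246
vertex 0.831 -2.531 2.256
endloop
endfacet
facet normal -0.771 -0.359 0.526
outer loop
vertex 0.946 -3.208 1.963
vertex 0.831 -2.531 2.256
vertex 0.489 -2.726 1.622
endloop
endfacet
facet normal -0.693 -0.716 -0.084
outer loop
vertex 0.946 -3.208 1.963
vertex 0.489 -2.726 1.622
vertex 0.964 -3.138 1.22
endloop
endfacet
facet normal -0.035 -0.995 -0.095
outer loop
vertex 0.946 -3.208 1.963
vertex 0.964 -3.138 1.22
vertex 1.601 -3.197 1.606
endloop
endfacet
facet normal 0.292 -0.809 0.510
outer loop
vertex 0.946 -3.208 1.963
vertex 1.601 -3.197 1.606
vertex 1.519 -2.823 2.246
endloop
endfacet
facet normal 0.115 0.238 0.964
outer loop
vertex 0.831 -2.531 2.256
vertex 1.519 -2.823 2.246
vertex 1.416 -2.102 2.08
endloop
endfacet
facet normal -0.869 0.330 0.367
outer loop
vertex 0.489 -2.726 1.622
vertex 0.831 -2.531 2.256
vertex 0.779 -2.043 1.694
endloop
endfacet
facet normal -0.742 -0.249 -0.622
outer loop
vertex 0.964 -3.138 1.22
vertex 0.489 -2.726 1.622
vertex 0.861 -2.417 1.054
endloop
endfacet
facet normal 0.322 -0.700 -0.638
outer loop
vertex 1.601 -3.197 1.606
vertex 0.964 -3.138 1.22
vertex 1.549 -2.709 1.044
endloop
endfacet
facet normal 0.852 -0.398 0.341
outer loop
vertex 1.519 -2.823 2.246
vertex 1.601 -3.197 1.606
vertex 1.891 -2.514 1.678
endloop
endfacet

endsolid
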